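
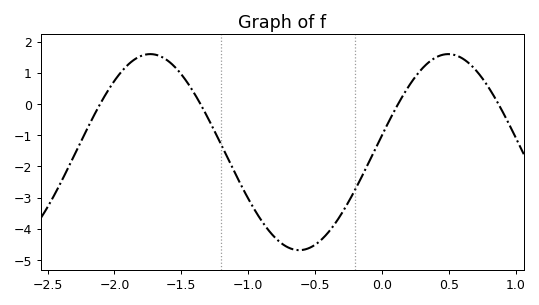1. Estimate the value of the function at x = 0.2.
0.6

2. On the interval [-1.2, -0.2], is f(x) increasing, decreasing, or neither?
neither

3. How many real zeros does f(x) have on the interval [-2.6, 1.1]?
4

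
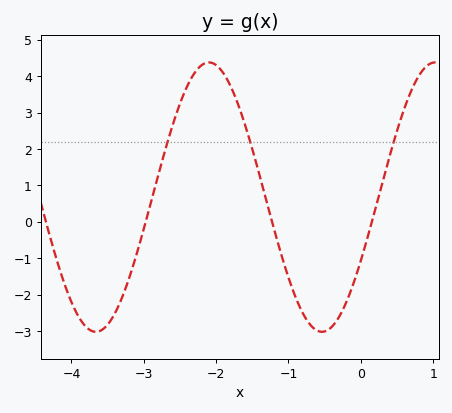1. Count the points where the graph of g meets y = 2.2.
3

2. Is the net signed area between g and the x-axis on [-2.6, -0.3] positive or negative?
positive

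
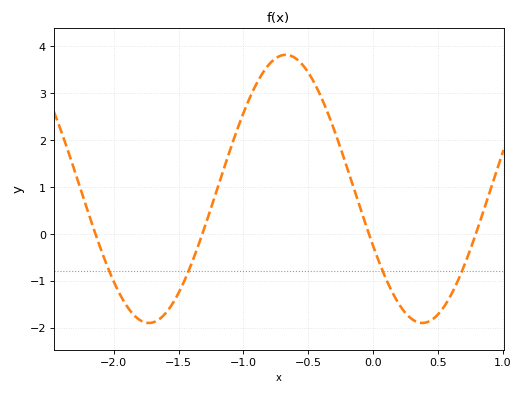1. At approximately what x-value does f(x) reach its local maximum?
-0.675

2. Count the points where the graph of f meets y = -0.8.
4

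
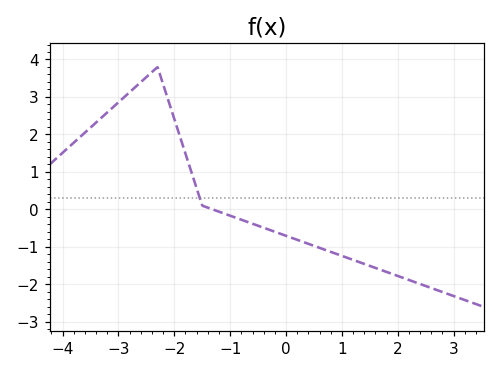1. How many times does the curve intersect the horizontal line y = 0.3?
1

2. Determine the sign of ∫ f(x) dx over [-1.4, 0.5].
negative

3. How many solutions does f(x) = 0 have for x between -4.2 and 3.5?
1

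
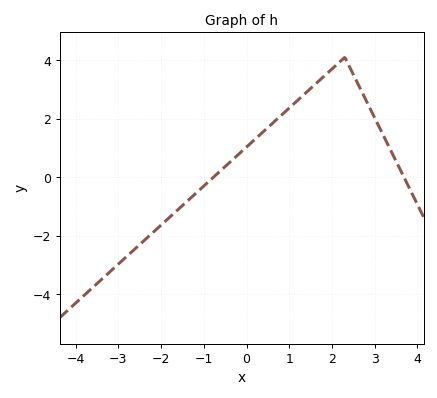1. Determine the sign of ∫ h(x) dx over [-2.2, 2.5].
positive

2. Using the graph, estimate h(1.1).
2.4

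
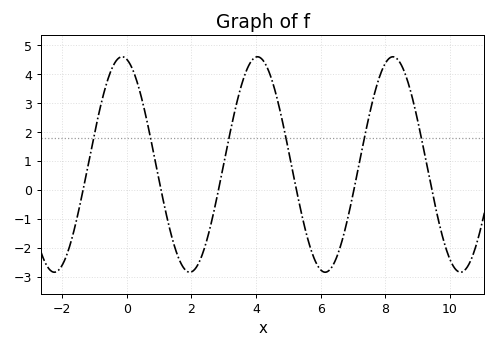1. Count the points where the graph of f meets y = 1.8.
6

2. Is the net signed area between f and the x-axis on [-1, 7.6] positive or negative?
positive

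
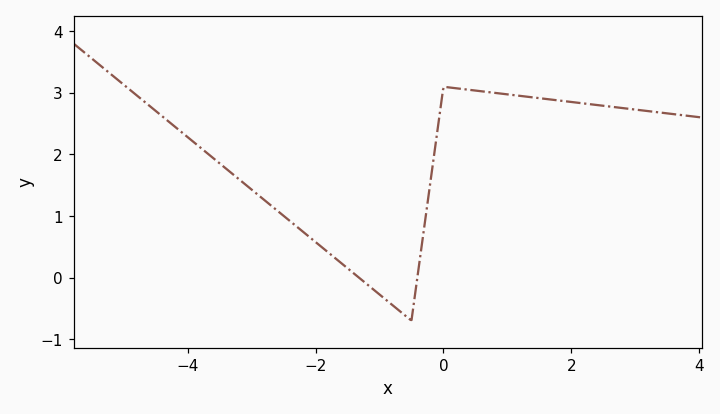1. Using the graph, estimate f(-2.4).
0.918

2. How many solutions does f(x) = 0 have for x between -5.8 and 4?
2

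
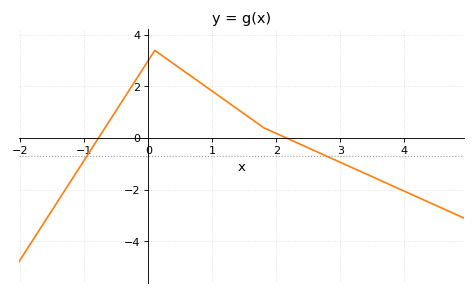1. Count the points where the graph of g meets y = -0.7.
2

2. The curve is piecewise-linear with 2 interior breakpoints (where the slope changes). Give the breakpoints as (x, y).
(0.1, 3.4); (1.8, 0.4)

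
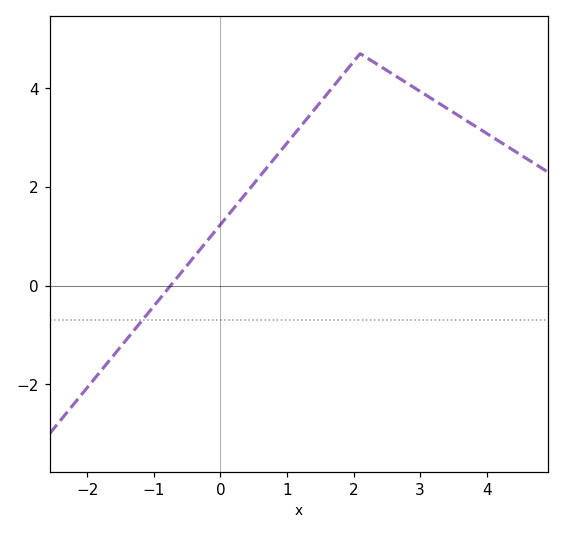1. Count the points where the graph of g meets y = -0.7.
1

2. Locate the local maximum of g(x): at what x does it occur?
2.1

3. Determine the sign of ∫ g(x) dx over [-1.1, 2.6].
positive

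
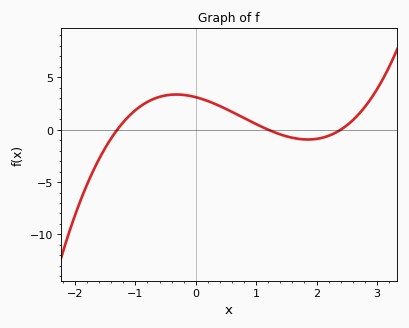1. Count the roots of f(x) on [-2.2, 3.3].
3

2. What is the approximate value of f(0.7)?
1.41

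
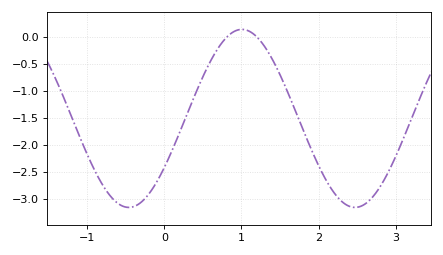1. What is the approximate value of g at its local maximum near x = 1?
0.14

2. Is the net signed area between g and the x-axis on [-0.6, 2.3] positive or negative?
negative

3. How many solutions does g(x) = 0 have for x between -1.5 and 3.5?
2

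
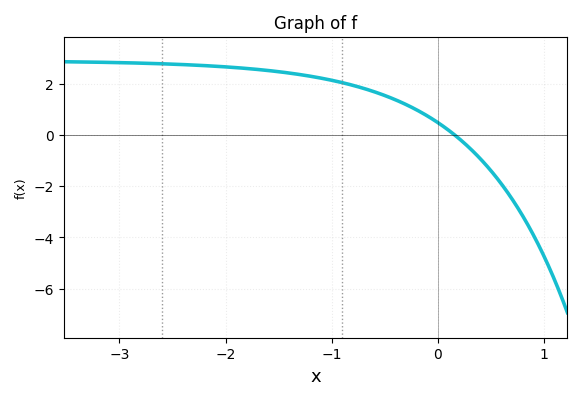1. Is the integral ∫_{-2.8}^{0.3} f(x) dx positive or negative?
positive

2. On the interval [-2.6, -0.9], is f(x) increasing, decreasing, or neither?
decreasing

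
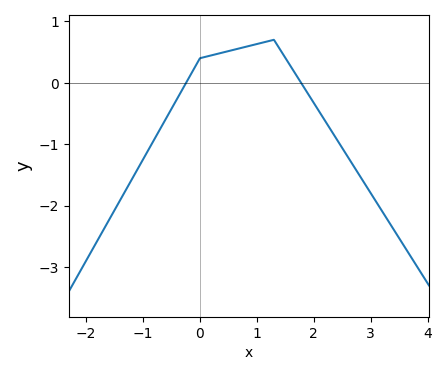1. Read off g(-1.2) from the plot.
-1.6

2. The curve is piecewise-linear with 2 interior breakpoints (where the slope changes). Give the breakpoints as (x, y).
(0, 0.4); (1.3, 0.7)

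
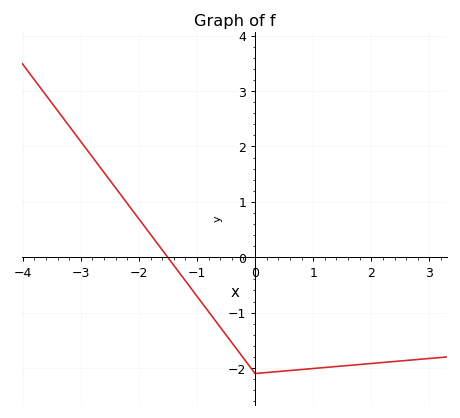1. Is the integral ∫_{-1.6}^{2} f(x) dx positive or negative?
negative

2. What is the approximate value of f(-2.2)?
1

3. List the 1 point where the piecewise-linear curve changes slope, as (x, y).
(0, -2.1)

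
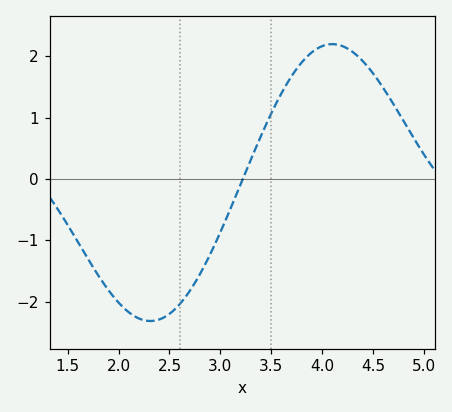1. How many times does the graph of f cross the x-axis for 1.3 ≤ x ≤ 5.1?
1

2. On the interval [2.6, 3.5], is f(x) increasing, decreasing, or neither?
increasing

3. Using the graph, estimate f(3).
-0.866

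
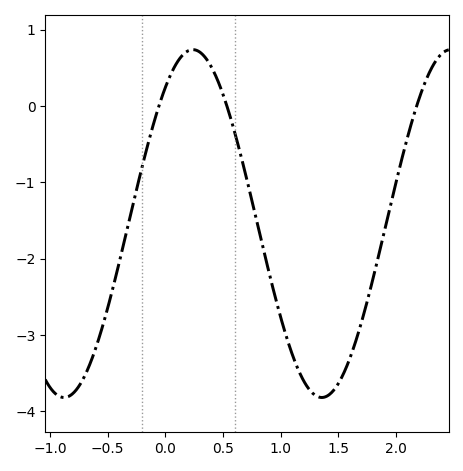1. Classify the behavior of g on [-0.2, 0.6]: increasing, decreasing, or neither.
neither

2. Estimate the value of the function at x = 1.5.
-3.64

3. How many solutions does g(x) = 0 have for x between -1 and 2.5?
3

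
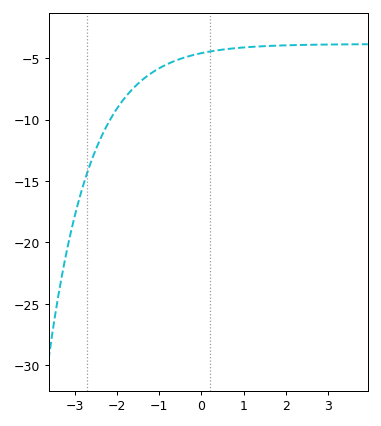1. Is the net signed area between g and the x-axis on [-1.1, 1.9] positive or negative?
negative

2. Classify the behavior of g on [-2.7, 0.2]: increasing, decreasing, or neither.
increasing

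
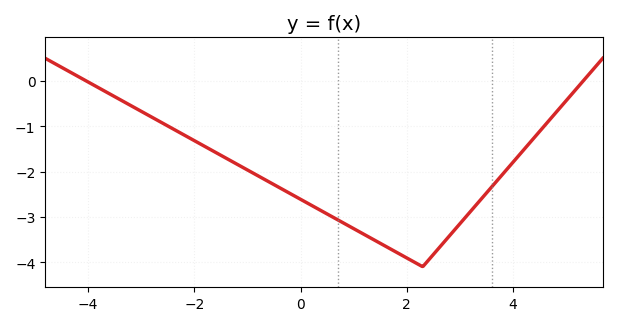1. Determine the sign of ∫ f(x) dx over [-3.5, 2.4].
negative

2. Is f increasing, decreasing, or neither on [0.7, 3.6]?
neither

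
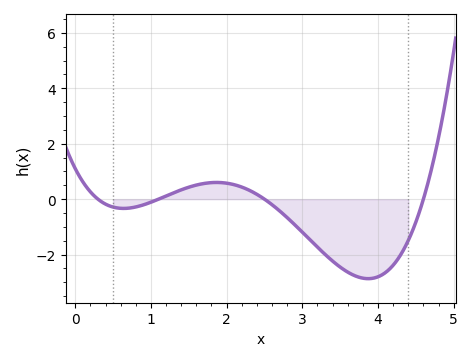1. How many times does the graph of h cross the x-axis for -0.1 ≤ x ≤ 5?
4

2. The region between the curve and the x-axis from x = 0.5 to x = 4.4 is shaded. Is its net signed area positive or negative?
negative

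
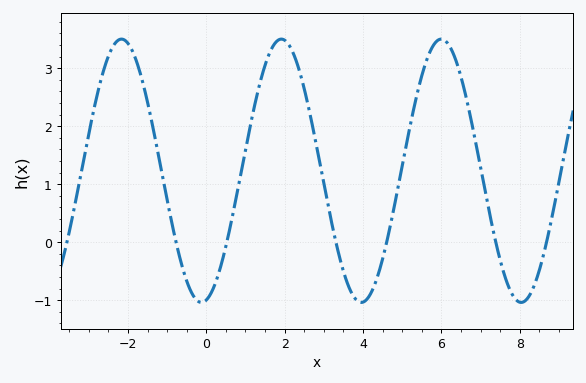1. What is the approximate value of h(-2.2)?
3.5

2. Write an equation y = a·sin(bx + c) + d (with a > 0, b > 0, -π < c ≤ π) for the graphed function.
y = 2.27sin(1.5x - 1.4) + 1.23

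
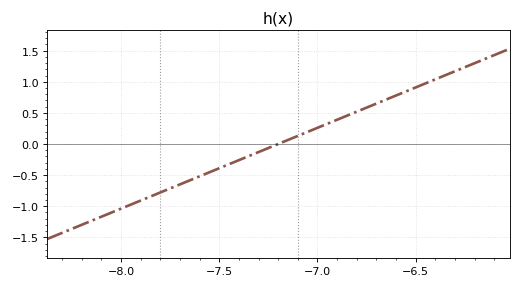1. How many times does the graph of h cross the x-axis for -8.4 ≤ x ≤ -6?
1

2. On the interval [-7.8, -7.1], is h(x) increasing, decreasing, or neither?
increasing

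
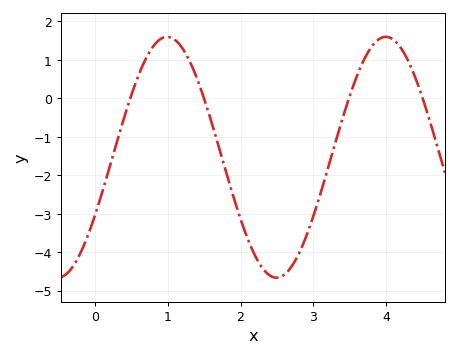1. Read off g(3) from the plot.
-3.07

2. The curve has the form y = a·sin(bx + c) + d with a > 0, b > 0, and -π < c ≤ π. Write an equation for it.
y = 3.13sin(2.09x - 0.5) - 1.53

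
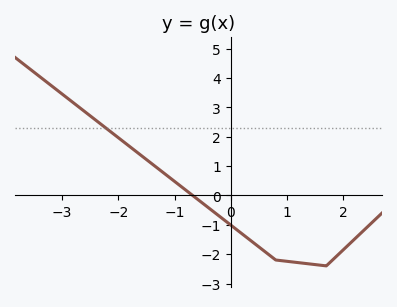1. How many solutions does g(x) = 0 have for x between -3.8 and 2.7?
1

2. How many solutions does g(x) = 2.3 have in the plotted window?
1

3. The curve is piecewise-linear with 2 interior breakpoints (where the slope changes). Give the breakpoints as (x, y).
(0.8, -2.2); (1.7, -2.4)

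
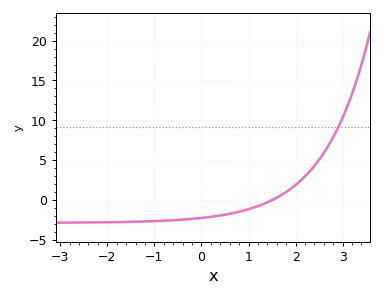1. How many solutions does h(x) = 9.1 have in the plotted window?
1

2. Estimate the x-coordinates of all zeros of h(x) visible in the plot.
1.51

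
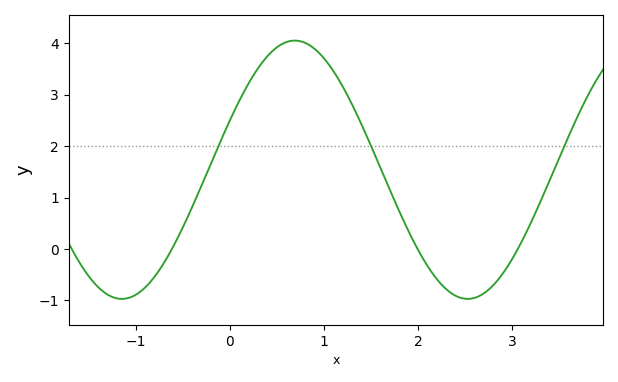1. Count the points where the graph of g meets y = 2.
3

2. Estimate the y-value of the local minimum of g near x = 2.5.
-1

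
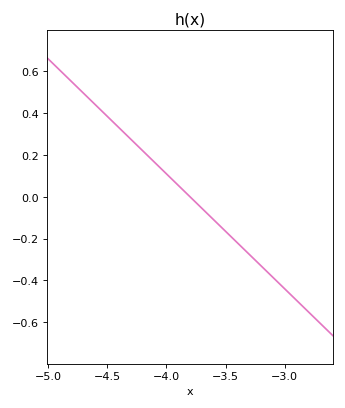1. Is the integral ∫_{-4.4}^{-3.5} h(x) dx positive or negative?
positive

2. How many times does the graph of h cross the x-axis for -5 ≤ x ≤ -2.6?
1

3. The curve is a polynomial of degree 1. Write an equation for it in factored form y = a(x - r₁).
y = -0.55(x + 3.8)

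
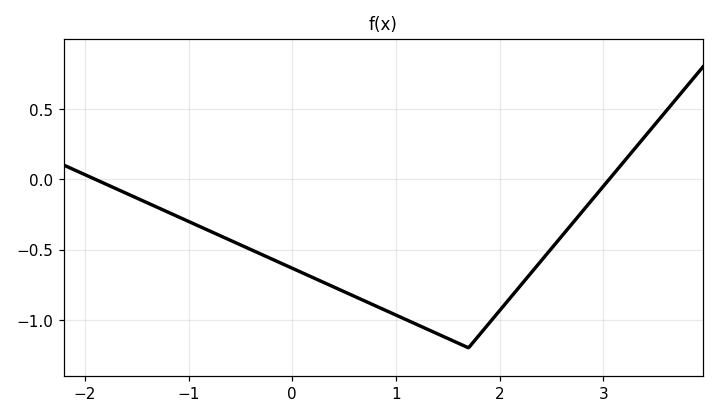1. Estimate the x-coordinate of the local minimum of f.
1.7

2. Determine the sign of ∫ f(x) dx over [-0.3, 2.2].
negative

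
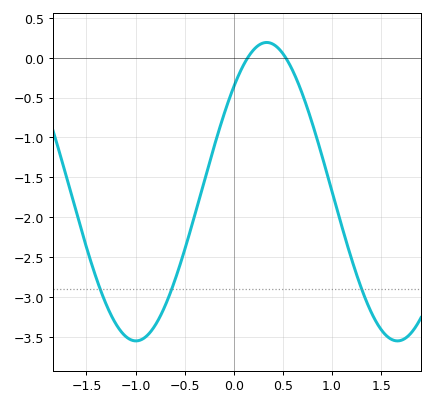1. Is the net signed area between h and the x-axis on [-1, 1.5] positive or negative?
negative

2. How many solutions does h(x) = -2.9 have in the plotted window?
3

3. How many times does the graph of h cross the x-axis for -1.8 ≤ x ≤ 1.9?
2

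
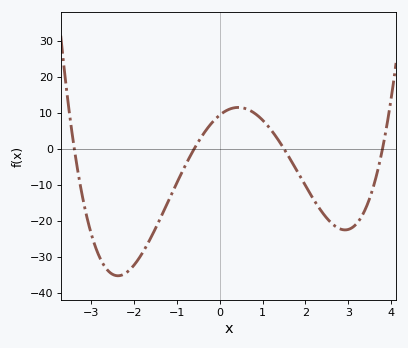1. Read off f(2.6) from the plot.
-20.5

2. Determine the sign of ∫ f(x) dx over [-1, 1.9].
positive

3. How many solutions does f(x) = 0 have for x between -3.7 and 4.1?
4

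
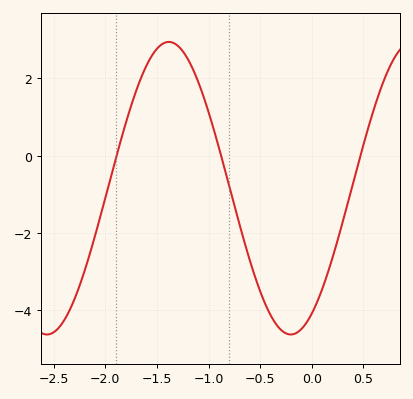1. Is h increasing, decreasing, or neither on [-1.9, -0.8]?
neither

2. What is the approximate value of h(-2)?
-1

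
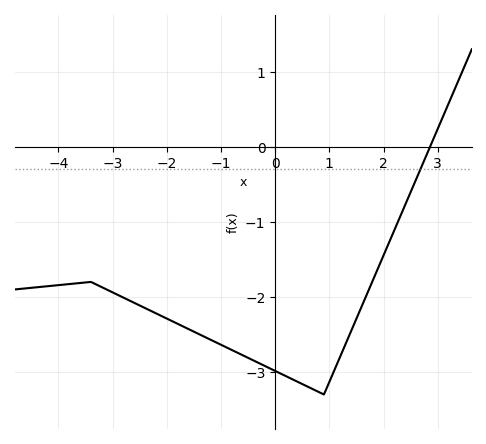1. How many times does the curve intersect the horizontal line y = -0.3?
1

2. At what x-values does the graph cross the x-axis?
2.86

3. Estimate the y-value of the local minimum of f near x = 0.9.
-3.3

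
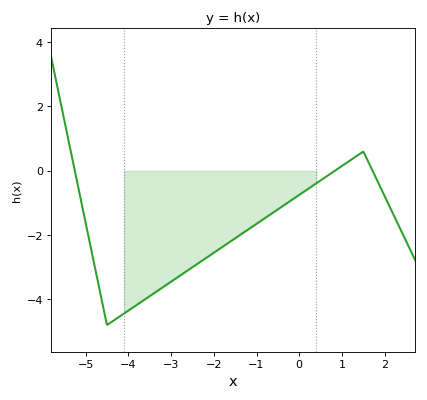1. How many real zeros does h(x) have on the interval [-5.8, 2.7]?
3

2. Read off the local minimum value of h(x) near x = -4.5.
-4.8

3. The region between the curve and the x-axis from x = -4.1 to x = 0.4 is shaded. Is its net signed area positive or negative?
negative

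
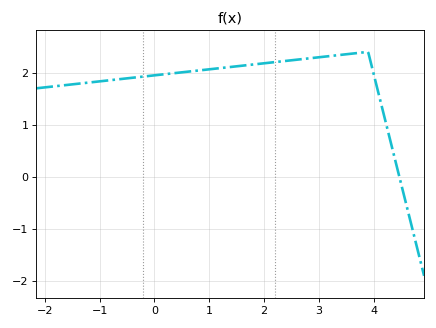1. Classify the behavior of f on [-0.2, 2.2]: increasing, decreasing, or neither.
increasing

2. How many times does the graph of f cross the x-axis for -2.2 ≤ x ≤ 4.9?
1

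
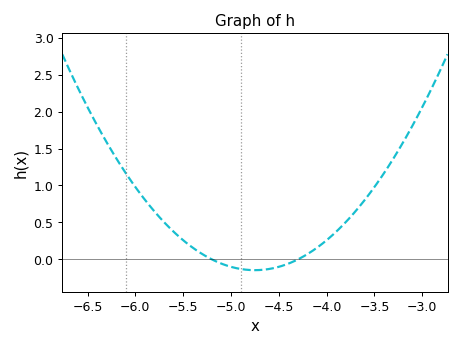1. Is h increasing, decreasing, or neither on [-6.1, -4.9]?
decreasing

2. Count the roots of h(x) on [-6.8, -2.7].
2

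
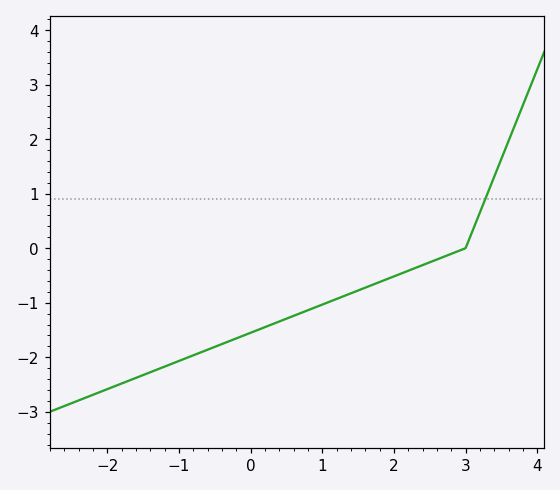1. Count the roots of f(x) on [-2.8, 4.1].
1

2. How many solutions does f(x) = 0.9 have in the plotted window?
1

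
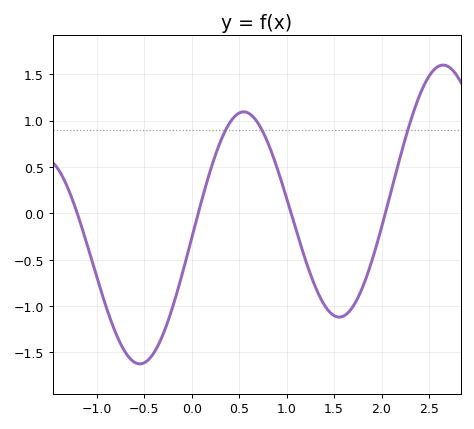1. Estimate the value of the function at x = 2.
-0.151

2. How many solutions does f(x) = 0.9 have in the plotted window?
3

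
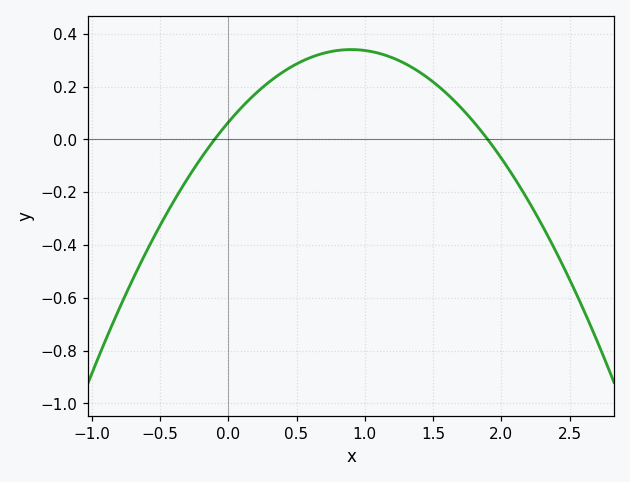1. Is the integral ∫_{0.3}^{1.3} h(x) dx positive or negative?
positive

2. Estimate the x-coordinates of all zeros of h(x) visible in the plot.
-0.1, 1.9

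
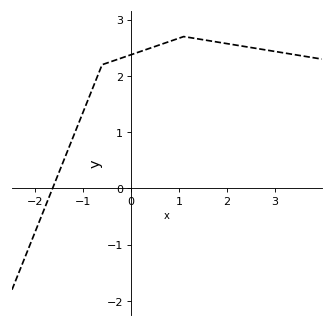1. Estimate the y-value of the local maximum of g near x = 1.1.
2.7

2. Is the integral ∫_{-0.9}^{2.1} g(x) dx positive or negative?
positive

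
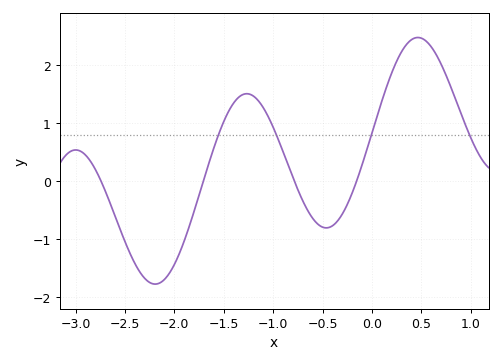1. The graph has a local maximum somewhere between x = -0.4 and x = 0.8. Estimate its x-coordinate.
0.463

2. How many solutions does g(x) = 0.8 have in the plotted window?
4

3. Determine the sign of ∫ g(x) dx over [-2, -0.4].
positive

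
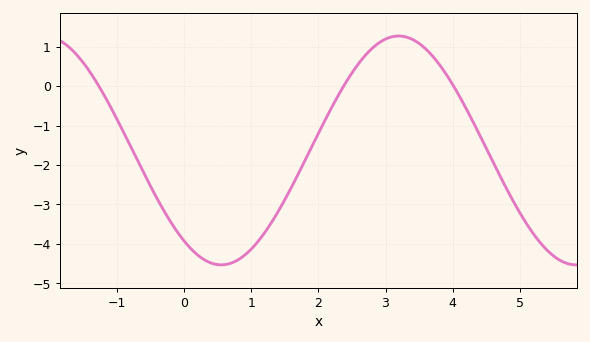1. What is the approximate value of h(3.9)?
0.309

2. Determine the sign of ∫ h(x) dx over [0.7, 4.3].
negative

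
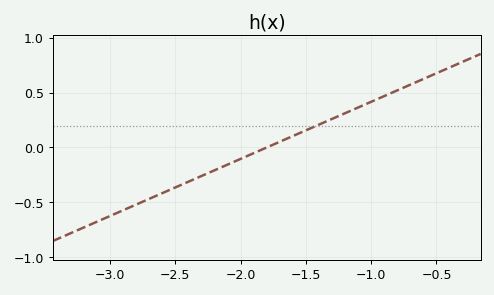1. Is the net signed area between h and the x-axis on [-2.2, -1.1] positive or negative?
positive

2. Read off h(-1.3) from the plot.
0.26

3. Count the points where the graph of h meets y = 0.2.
1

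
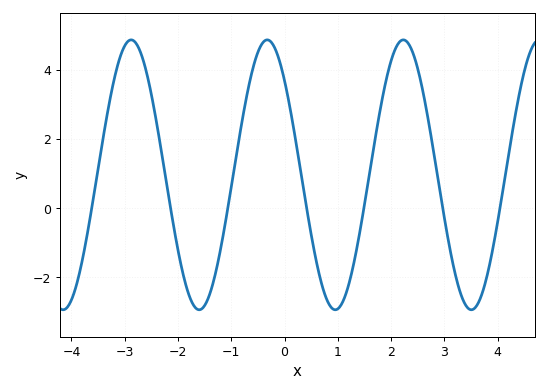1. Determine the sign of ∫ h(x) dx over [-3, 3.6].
positive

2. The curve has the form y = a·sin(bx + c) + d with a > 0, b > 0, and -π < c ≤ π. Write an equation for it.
y = 3.9sin(2.46x + 2.37) + 0.96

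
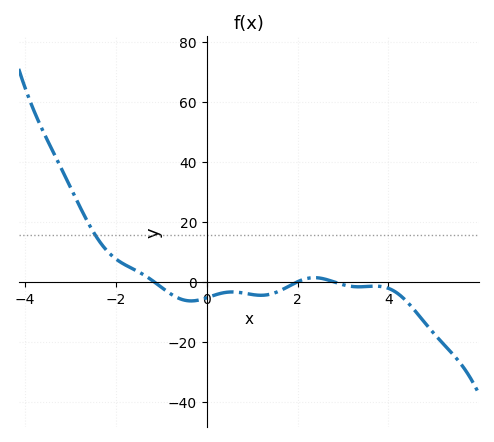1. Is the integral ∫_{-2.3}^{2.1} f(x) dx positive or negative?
negative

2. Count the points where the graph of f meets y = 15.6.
1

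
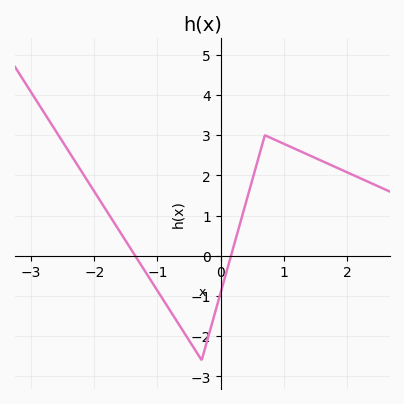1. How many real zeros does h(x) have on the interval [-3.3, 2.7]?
2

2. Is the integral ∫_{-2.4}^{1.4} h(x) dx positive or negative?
positive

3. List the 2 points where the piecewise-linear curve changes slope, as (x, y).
(-0.3, -2.6); (0.7, 3)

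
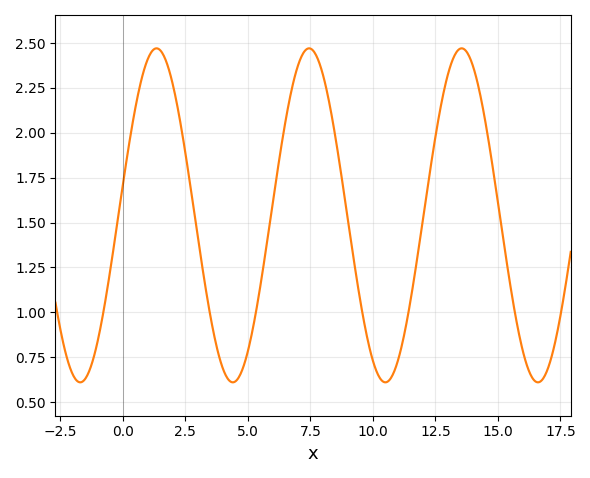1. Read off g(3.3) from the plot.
1.15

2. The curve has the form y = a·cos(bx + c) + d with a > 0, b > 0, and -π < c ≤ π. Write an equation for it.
y = 0.93cos(1x - 1.4) + 1.54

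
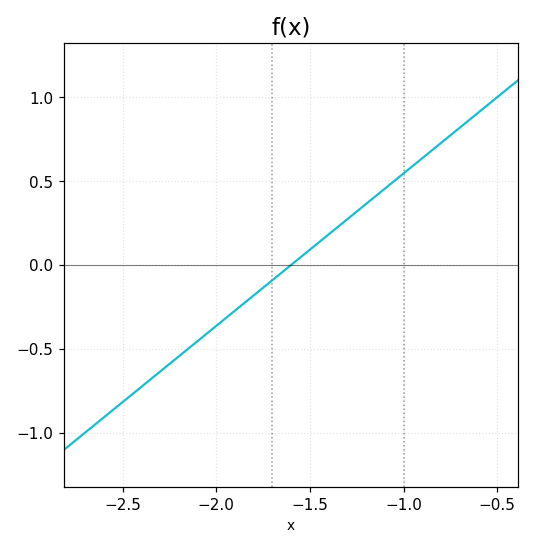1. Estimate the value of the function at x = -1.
0.55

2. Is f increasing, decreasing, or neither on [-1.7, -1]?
increasing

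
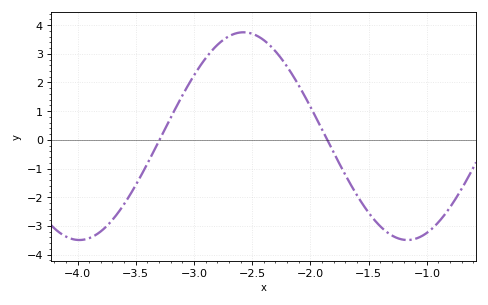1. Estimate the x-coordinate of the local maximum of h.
-2.58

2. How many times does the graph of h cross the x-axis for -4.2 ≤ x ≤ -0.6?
2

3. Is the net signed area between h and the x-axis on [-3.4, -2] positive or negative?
positive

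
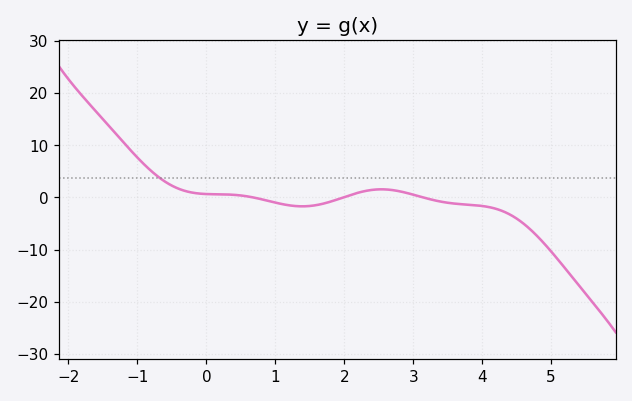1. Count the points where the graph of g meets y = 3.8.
1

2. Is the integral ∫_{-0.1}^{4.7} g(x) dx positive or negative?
negative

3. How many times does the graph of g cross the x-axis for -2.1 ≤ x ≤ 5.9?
3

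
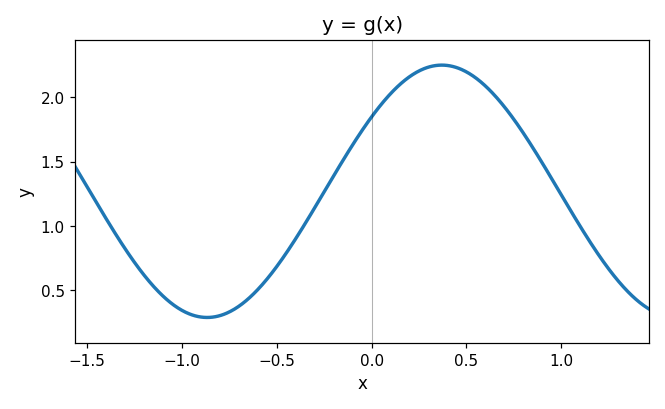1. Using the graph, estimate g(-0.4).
0.902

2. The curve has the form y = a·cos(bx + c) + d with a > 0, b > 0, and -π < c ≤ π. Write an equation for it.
y = 0.98cos(2.54x - 0.94) + 1.27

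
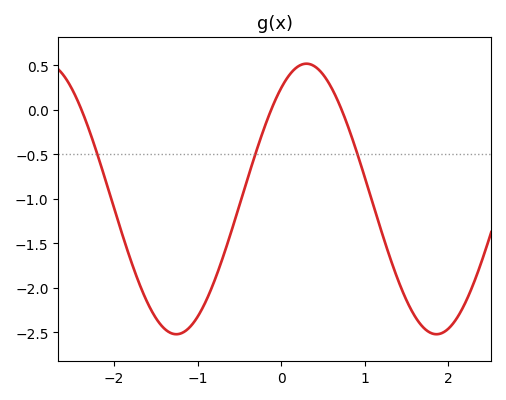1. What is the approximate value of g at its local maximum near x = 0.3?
0.52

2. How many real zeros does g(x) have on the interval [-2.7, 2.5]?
3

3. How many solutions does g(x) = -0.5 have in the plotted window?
3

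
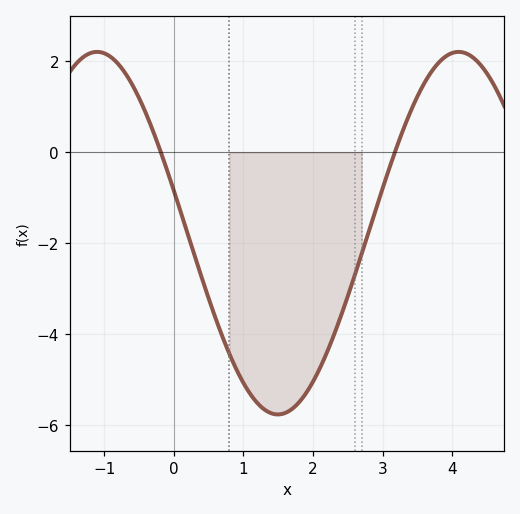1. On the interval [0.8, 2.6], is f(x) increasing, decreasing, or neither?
neither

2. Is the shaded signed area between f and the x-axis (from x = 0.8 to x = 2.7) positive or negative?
negative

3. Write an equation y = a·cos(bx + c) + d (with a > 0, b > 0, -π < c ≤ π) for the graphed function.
y = 3.99cos(1.2x + 1.3) - 1.78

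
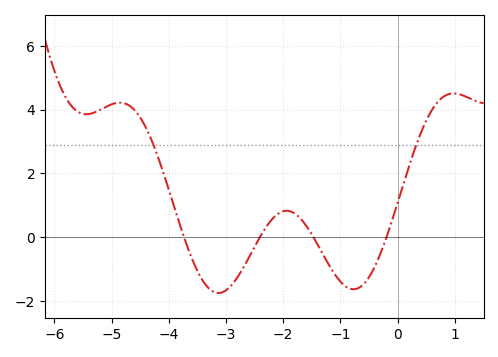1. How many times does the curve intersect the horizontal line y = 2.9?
2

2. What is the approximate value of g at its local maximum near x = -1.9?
0.827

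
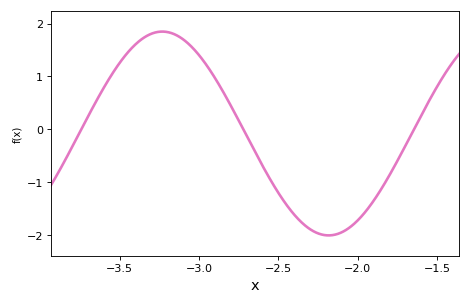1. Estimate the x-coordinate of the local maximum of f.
-3.25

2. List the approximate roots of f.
-3.75, -2.7, -1.65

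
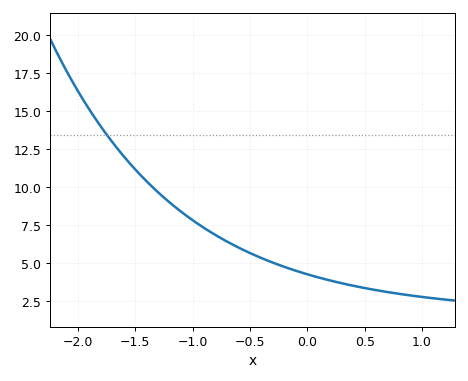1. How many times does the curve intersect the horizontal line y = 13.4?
1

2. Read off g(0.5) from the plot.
3.37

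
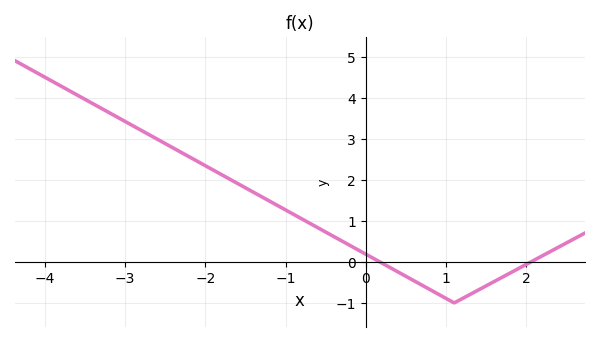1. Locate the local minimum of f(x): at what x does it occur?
1.1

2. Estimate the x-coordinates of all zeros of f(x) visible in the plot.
0.2, 2.1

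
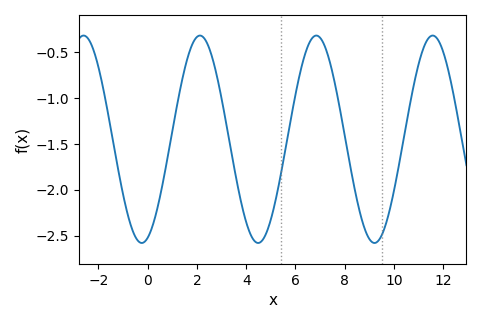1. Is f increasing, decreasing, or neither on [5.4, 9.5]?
neither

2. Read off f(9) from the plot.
-2.54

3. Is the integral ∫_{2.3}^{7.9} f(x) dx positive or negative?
negative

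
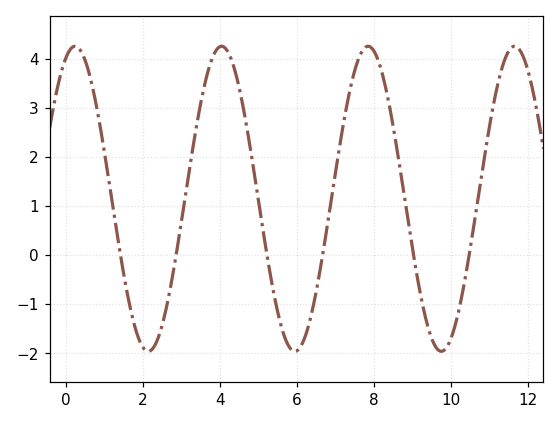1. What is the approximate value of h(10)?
-1.72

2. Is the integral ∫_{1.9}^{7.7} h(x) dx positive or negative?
positive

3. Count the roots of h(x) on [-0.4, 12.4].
6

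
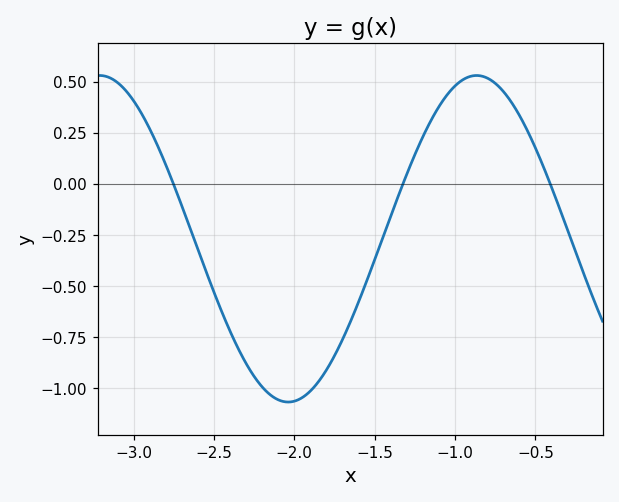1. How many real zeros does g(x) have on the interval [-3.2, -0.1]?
3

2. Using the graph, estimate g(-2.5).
-0.54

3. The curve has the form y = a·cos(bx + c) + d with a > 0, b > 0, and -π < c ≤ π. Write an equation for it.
y = 0.8cos(2.7x + 2.3) - 0.27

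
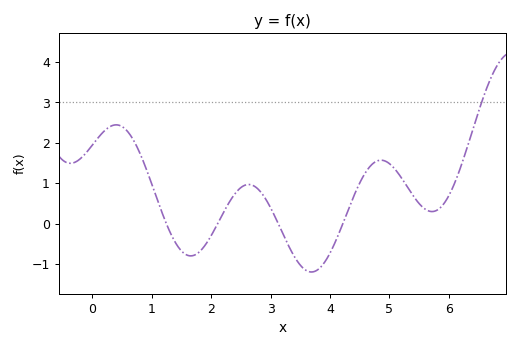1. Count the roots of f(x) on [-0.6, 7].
4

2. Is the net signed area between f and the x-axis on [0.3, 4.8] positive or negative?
positive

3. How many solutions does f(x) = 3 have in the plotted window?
1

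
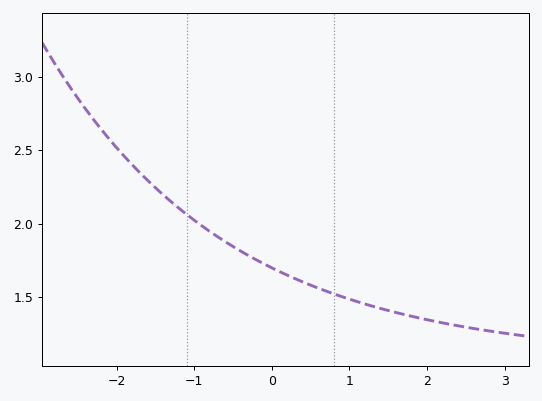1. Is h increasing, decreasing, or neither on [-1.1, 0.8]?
decreasing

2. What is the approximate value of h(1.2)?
1.45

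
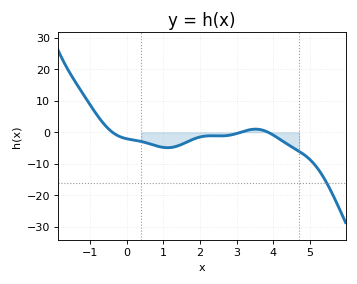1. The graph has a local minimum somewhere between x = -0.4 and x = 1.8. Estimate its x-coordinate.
1.2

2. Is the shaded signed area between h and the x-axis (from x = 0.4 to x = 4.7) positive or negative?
negative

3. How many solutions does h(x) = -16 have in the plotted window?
1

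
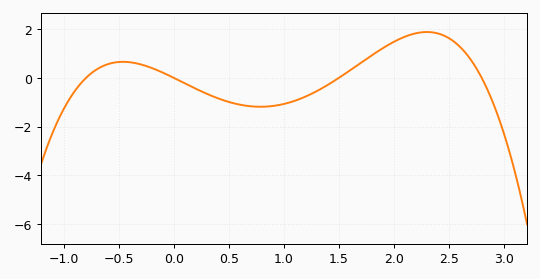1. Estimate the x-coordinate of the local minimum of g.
0.8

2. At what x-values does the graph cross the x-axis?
-0.8, 0, 1.5, 2.8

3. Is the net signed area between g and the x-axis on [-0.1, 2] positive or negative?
negative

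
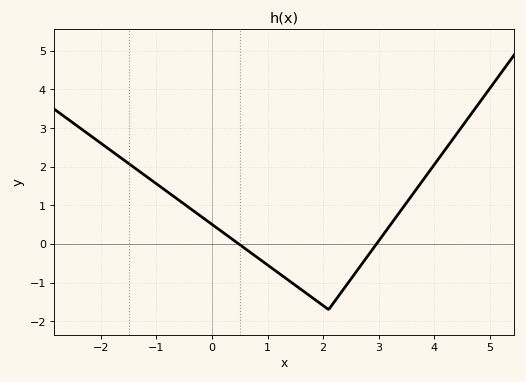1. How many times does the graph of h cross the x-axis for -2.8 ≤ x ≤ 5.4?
2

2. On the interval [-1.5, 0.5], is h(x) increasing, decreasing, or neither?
decreasing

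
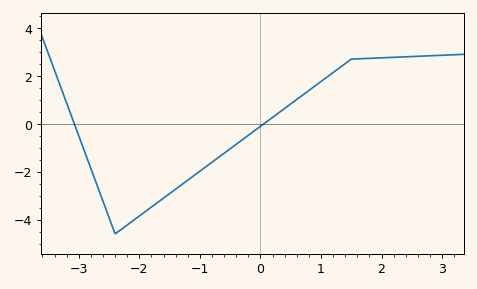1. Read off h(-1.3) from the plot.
-2.6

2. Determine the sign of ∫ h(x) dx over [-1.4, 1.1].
negative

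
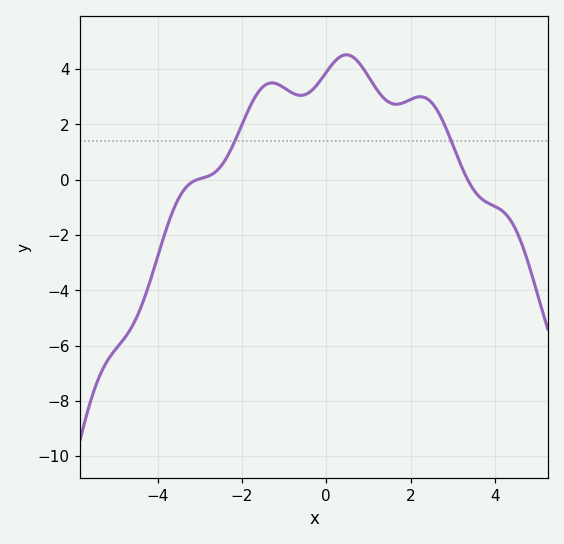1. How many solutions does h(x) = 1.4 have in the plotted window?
2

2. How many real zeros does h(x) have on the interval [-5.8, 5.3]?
2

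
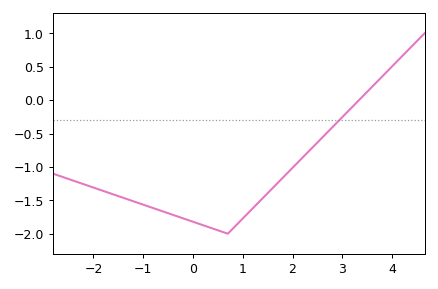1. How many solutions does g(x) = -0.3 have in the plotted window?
1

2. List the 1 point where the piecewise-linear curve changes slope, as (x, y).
(0.7, -2)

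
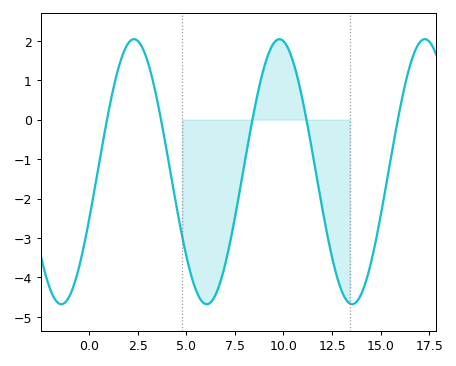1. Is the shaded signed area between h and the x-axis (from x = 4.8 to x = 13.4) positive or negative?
negative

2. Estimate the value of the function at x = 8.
-1.1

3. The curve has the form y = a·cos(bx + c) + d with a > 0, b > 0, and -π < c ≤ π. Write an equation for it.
y = 3.36cos(0.84x - 1.9) - 1.32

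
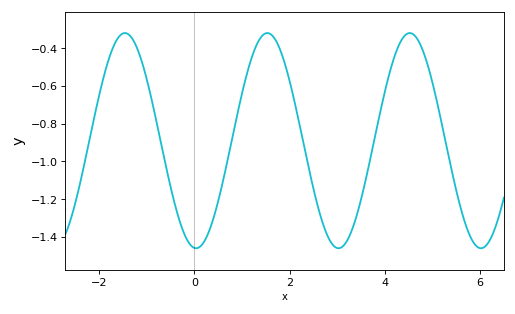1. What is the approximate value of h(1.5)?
-0.321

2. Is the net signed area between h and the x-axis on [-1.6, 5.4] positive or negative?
negative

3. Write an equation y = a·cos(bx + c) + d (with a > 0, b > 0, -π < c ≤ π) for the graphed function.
y = 0.57cos(2.1x + 3.06) - 0.89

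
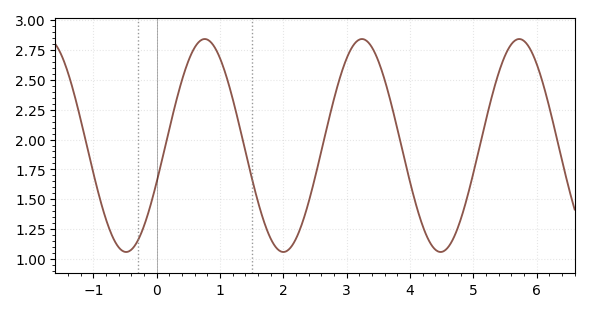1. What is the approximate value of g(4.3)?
1.15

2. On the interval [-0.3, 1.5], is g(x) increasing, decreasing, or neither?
neither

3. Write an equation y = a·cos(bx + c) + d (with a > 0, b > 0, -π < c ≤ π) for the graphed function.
y = 0.89cos(2.53x - 1.92) + 1.95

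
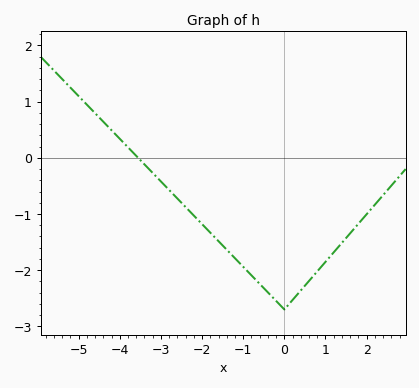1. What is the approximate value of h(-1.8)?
-1.33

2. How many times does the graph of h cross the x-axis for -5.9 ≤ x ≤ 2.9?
1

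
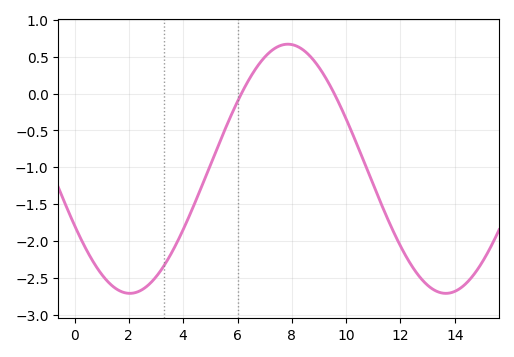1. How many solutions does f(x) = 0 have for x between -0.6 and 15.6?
2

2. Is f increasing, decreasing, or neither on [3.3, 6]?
increasing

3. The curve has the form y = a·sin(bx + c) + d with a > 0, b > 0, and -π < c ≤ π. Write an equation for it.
y = 1.69sin(0.54x - 2.7) - 1.02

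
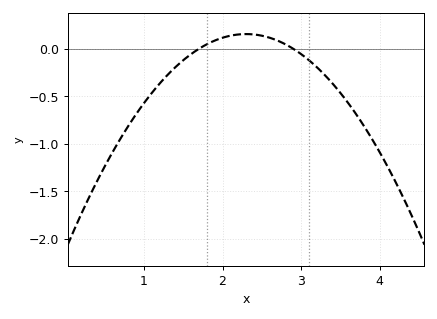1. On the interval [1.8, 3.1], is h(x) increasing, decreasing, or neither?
neither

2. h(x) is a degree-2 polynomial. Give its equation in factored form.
y = -0.43(x - 1.7)(x - 2.9)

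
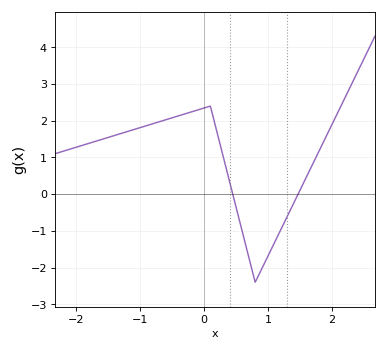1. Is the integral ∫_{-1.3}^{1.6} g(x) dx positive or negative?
positive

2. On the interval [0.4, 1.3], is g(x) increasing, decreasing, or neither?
neither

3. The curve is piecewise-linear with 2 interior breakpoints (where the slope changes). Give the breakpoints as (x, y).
(0.1, 2.4); (0.8, -2.4)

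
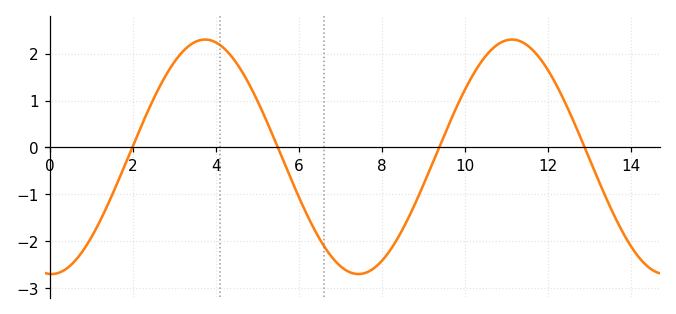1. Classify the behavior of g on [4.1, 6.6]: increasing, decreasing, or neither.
decreasing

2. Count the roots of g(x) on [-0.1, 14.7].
4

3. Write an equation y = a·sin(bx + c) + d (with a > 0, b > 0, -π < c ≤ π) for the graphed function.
y = 2.5sin(0.85x - 1.6) - 0.2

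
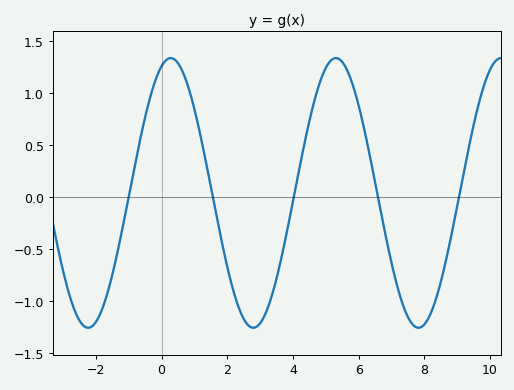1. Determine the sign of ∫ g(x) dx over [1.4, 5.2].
negative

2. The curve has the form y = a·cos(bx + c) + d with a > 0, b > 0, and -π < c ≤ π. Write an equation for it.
y = 1.3cos(1.25x - 0.35) + 0.04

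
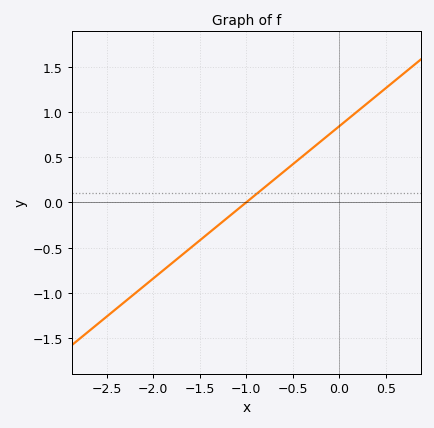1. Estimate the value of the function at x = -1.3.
-0.25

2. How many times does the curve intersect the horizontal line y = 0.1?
1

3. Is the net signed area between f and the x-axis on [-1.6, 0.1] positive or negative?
positive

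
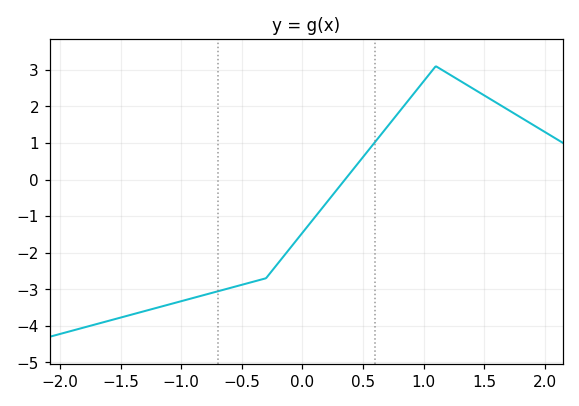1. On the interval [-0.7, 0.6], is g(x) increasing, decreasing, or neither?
increasing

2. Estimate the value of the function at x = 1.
2.69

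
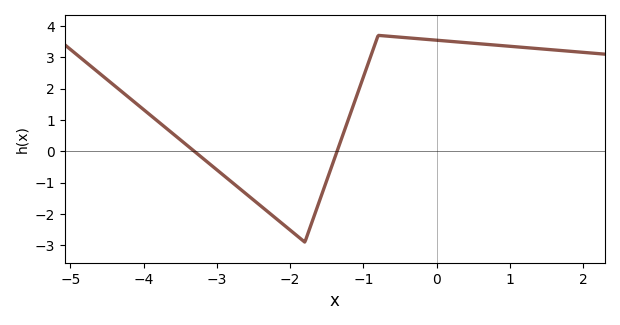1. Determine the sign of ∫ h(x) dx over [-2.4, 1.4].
positive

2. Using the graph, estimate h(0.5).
3.4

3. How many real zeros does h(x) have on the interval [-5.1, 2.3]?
2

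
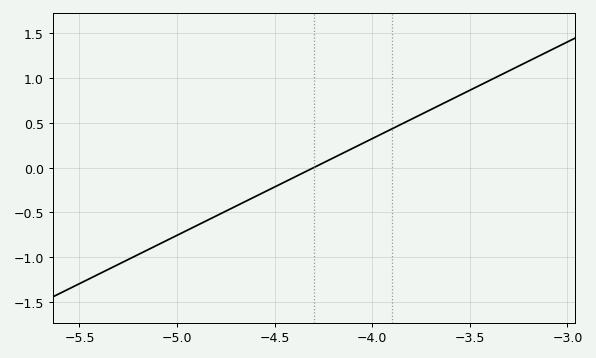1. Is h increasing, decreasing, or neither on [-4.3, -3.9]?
increasing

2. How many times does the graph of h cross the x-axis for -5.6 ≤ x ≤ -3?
1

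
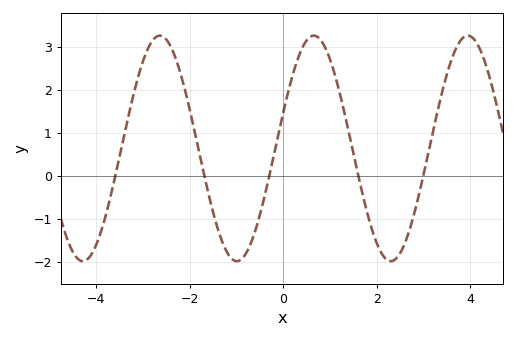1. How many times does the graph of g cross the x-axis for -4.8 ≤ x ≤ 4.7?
5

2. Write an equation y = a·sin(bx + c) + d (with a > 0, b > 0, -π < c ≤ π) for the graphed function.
y = 2.62sin(1.91x + 0.322) + 0.64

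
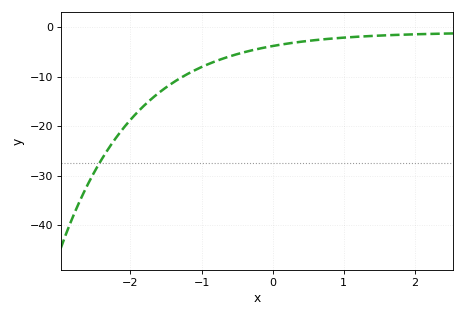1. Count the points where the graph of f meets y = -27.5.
1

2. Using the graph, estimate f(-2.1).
-20.4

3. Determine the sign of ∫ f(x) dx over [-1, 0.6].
negative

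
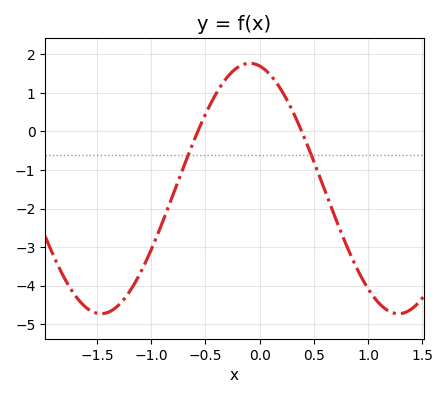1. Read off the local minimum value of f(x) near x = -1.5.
-4.7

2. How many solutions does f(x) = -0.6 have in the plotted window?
2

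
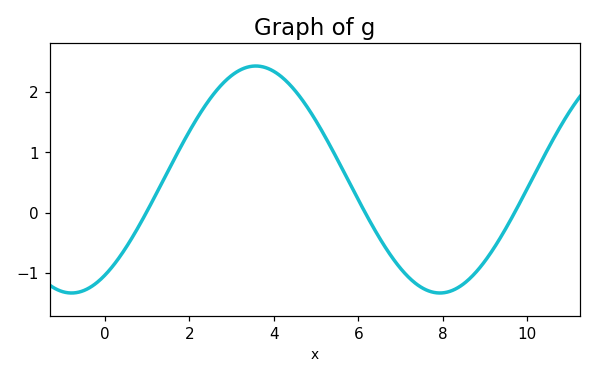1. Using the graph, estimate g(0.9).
-0.1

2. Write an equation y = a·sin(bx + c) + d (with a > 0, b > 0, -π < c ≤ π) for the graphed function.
y = 1.88sin(0.72x - 1) + 0.55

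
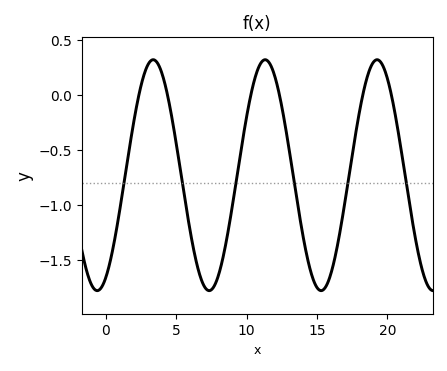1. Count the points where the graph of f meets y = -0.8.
6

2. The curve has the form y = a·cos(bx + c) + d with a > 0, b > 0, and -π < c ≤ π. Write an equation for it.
y = 1.05cos(0.79x - 2.66) - 0.73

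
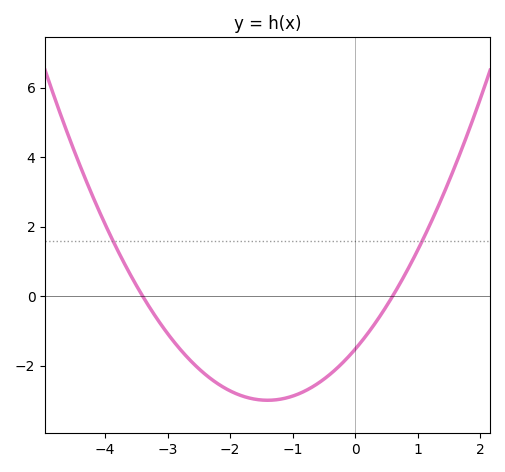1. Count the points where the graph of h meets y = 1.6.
2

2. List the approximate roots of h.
-3.4, 0.6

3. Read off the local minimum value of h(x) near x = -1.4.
-3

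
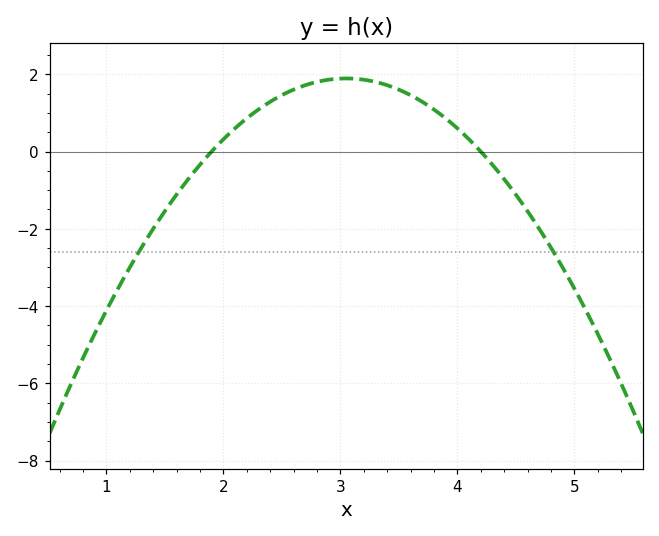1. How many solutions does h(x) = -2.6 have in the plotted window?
2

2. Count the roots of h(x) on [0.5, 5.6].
2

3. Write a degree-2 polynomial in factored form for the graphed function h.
y = -1.43(x - 1.9)(x - 4.2)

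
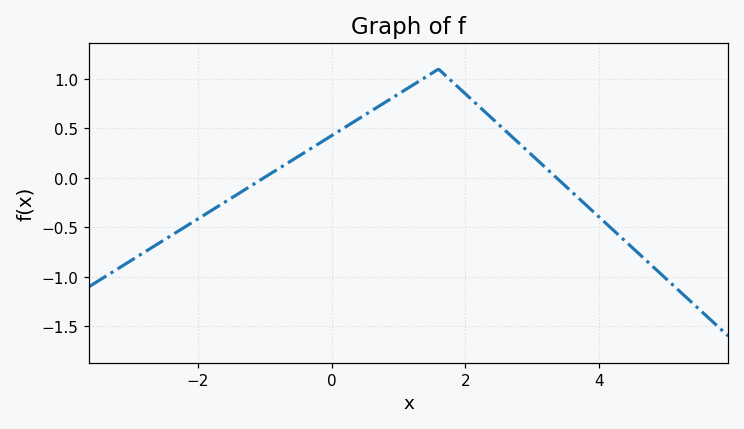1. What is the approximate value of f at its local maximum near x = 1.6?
1.1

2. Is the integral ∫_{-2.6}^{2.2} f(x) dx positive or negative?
positive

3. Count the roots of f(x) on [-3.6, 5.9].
2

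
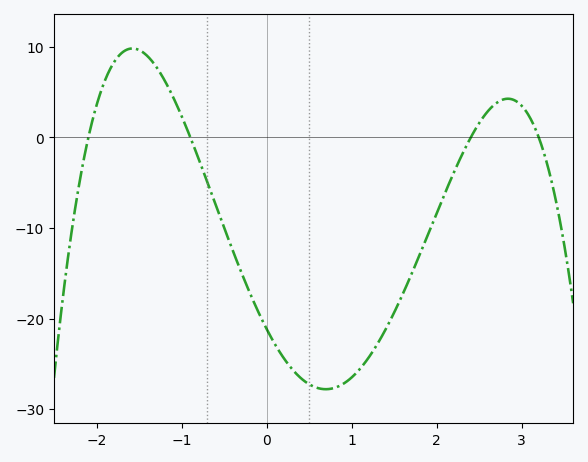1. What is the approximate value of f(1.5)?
-19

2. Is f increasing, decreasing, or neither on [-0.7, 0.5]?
decreasing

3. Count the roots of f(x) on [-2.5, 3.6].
4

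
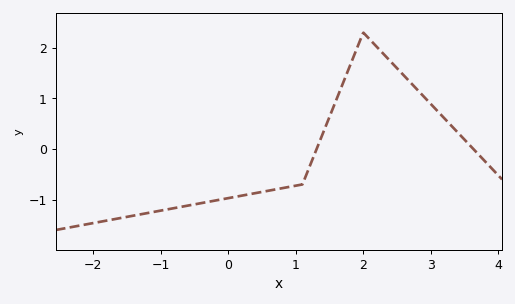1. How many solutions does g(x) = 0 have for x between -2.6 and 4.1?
2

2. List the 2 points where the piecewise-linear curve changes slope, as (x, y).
(1.1, -0.7); (2, 2.3)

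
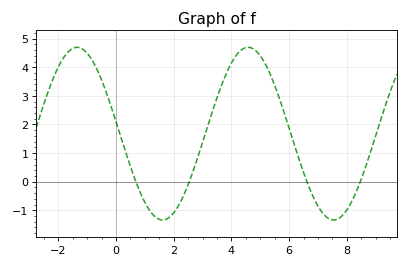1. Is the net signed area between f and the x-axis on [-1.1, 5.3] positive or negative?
positive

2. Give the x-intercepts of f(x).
0.6, 2.6, 6.6, 8.4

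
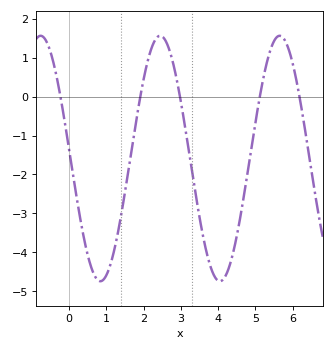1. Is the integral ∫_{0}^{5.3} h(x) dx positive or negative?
negative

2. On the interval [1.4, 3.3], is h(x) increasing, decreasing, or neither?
neither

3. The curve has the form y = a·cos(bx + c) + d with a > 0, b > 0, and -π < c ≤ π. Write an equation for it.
y = 3.15cos(2x + 1.5) - 1.59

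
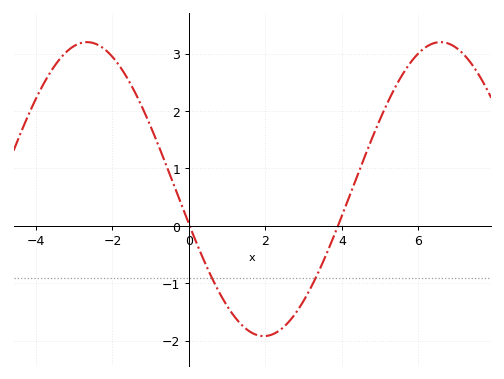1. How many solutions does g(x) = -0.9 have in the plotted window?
2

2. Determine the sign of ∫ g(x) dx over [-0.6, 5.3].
negative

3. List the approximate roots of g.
0.019, 3.9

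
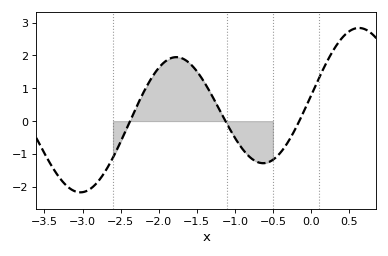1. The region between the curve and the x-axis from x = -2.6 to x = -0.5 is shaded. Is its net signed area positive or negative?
positive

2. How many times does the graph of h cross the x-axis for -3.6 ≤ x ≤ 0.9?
3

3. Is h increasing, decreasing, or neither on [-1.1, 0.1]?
neither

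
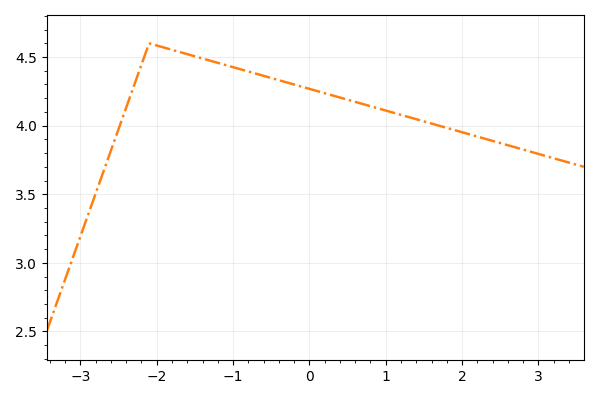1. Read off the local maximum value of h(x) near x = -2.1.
4.6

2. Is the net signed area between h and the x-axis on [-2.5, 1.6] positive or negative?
positive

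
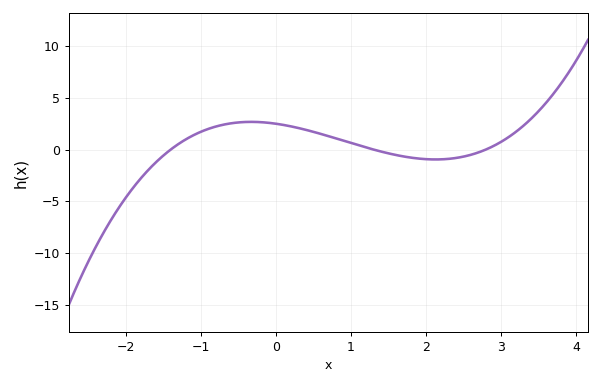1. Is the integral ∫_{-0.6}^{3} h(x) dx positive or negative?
positive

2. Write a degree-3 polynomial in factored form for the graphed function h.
y = 0.49(x + 1.4)(x - 1.3)(x - 2.8)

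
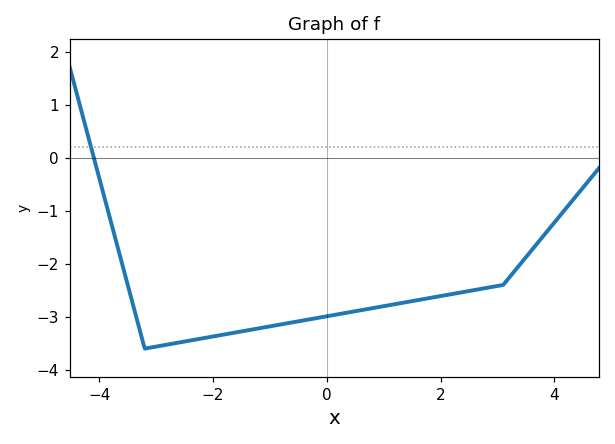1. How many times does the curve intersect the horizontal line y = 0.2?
1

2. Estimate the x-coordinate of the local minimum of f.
-3.2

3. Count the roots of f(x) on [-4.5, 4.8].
1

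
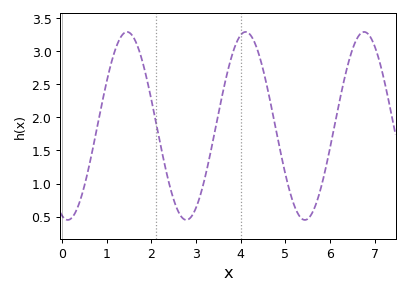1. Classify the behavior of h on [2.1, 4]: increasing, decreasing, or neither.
neither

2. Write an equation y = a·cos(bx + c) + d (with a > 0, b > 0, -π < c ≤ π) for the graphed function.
y = 1.42cos(2.37x + 2.83) + 1.87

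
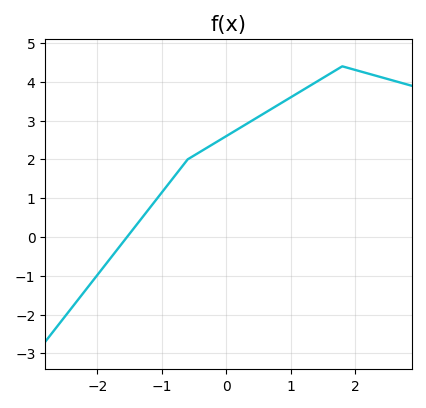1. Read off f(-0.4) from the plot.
2.2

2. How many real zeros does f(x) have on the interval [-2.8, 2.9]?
1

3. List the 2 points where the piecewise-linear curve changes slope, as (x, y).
(-0.6, 2); (1.8, 4.4)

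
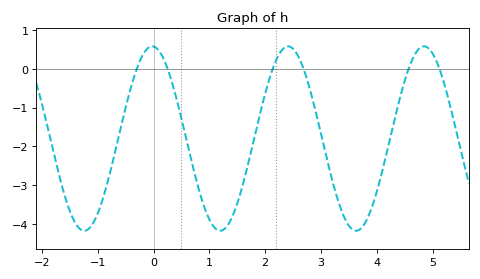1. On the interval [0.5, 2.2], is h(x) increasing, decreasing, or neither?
neither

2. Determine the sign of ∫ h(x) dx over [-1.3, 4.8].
negative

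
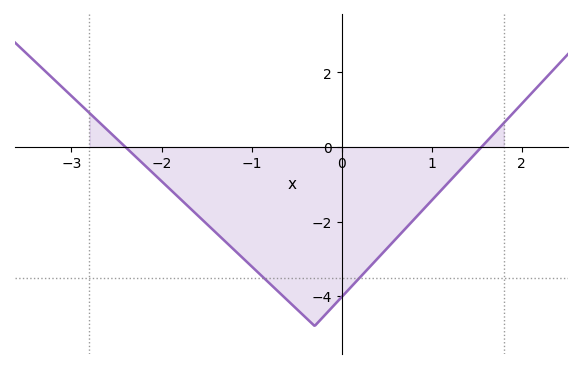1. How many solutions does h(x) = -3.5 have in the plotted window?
2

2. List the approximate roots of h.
-2.4, 1.6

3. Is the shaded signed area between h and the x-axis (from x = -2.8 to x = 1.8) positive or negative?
negative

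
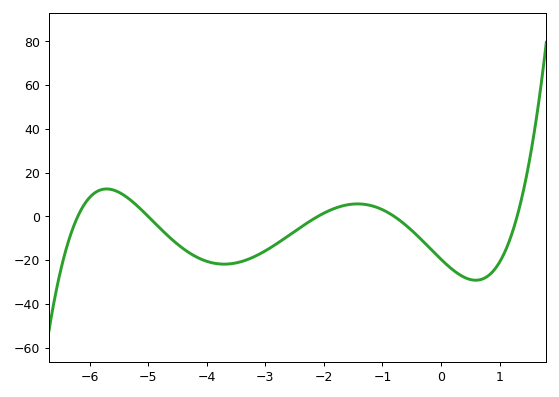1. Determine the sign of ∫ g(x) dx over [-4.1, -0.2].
negative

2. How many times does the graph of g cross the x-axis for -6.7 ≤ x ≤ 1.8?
5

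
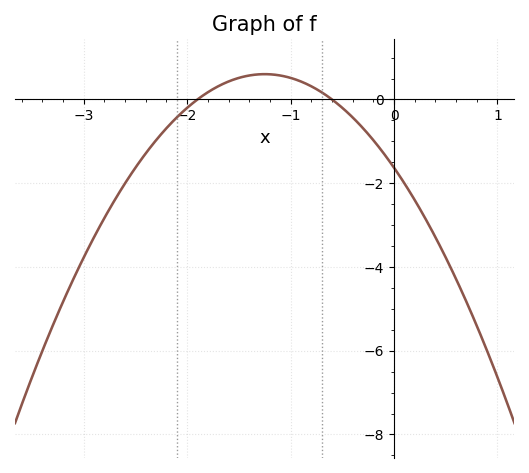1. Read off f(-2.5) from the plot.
-1.63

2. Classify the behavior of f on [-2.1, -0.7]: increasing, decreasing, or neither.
neither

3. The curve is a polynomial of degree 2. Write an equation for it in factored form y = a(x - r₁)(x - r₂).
y = -1.43(x + 1.9)(x + 0.6)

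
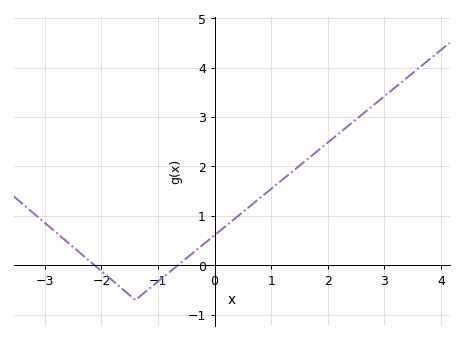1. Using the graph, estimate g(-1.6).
-0.5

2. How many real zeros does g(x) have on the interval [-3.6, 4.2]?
2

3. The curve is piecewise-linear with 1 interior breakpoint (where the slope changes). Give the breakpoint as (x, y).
(-1.4, -0.7)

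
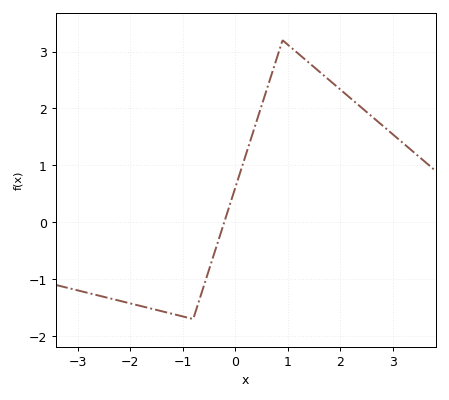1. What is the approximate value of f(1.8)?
2.49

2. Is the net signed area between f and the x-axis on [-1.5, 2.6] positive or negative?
positive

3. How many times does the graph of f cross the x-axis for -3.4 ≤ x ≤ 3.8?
1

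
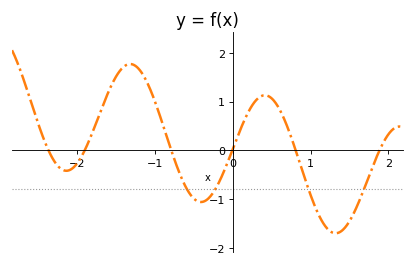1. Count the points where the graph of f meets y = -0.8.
4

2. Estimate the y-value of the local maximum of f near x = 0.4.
1.13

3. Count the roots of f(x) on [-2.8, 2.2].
6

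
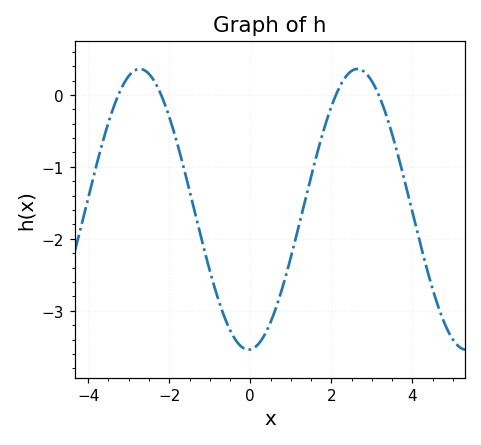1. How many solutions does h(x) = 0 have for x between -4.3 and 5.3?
4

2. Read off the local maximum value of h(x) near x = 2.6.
0.4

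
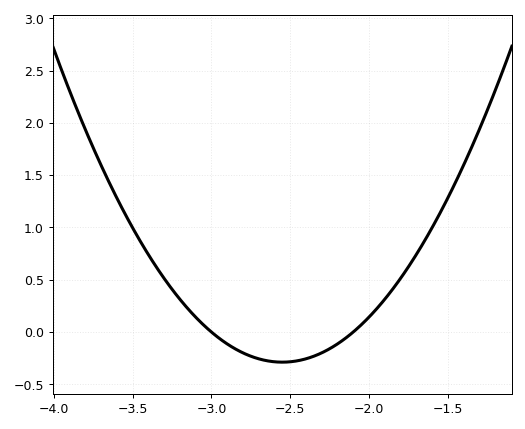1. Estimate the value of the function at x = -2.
0.142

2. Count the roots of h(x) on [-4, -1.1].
2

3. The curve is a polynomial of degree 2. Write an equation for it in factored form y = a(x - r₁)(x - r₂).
y = 1.42(x + 3)(x + 2.1)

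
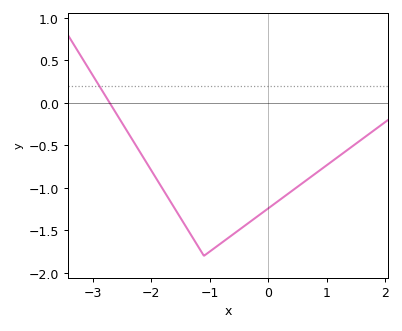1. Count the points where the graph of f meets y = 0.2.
1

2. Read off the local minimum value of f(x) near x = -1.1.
-1.8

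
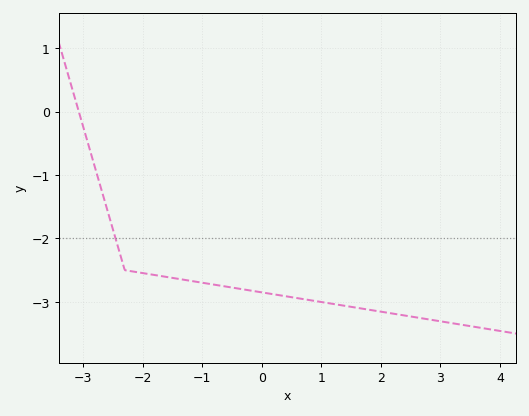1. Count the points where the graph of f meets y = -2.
1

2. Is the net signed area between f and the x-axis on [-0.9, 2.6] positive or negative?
negative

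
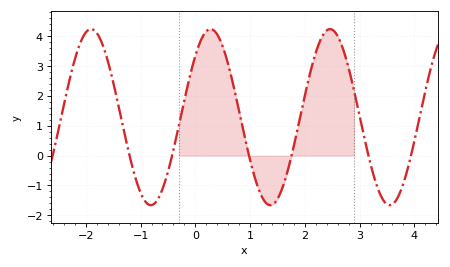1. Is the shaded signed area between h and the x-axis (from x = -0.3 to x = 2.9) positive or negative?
positive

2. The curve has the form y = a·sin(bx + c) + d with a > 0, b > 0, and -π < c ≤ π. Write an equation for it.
y = 2.95sin(2.88x + 0.772) + 1.29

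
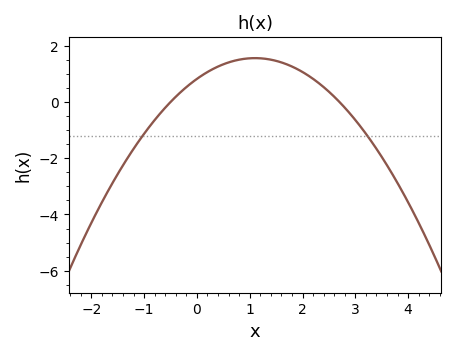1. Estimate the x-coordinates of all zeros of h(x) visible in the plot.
-0.5, 2.7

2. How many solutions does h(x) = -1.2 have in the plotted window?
2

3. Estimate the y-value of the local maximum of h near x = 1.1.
1.6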